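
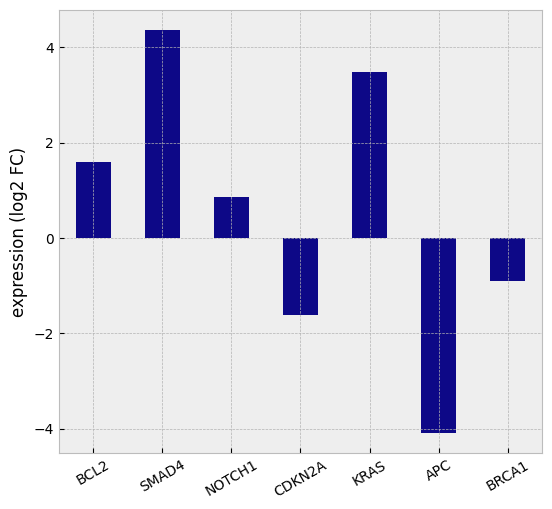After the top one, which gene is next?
Top 3: SMAD4 ≈ 4, KRAS ≈ 3, BCL2 ≈ 2.

KRAS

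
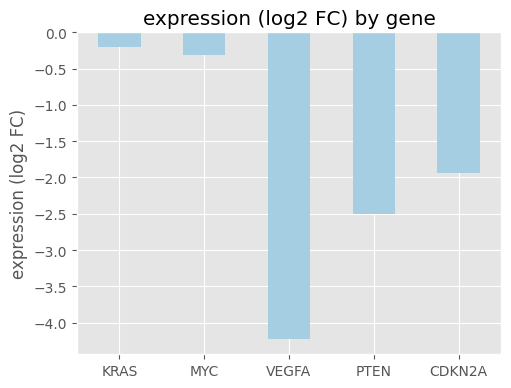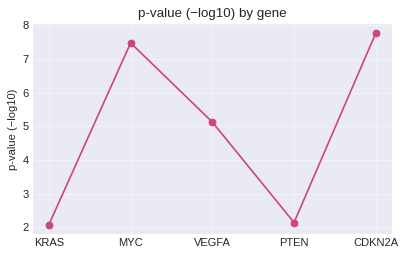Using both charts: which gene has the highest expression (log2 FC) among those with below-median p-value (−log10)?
KRAS

Chart 2 median p-value (−log10) ≈ 5; below-median genes: KRAS, PTEN. Among those, KRAS has the highest expression (log2 FC) (≈ 0).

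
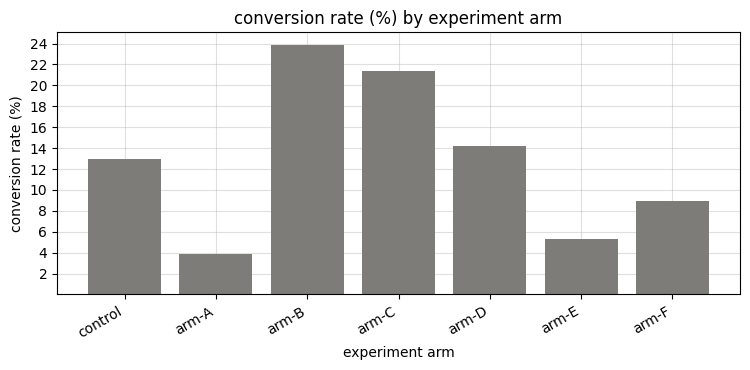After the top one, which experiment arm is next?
arm-C

Top 3: arm-B ≈ 24, arm-C ≈ 22, arm-D ≈ 14.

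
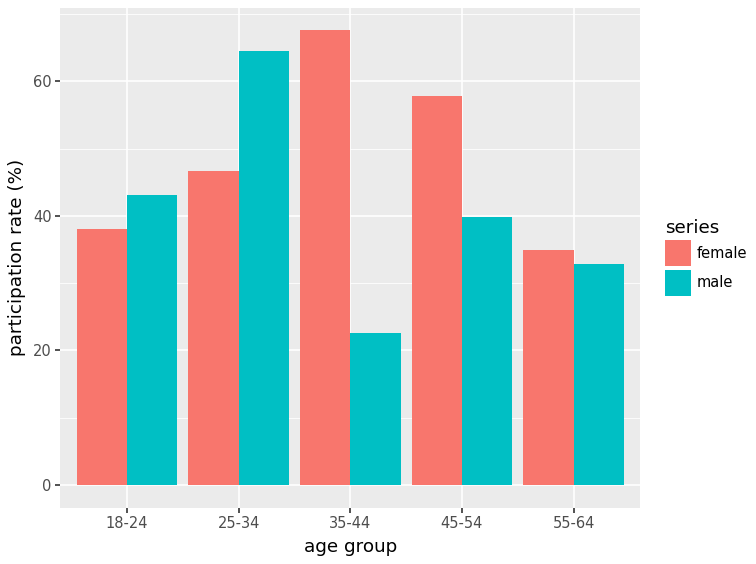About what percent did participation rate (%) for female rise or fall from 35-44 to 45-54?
35-44 ≈ 70, 45-54 ≈ 60; (60 − 70) / 70 ≈ -14.3%.

≈ -14.3%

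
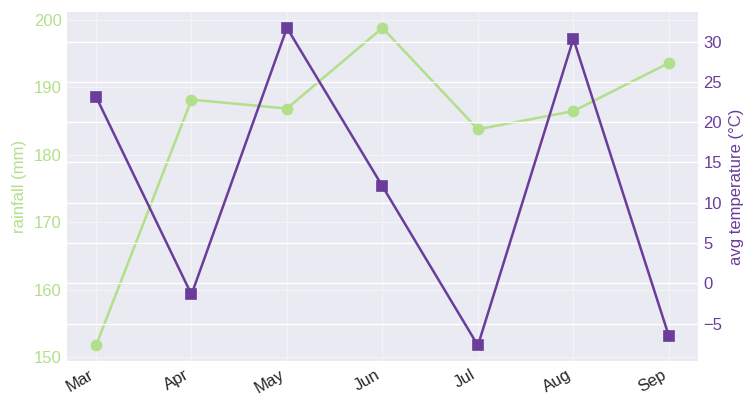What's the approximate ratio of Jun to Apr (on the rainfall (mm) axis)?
Jun ≈ 200, Apr ≈ 190; 200/190 ≈ 1.05.

≈ 1.05×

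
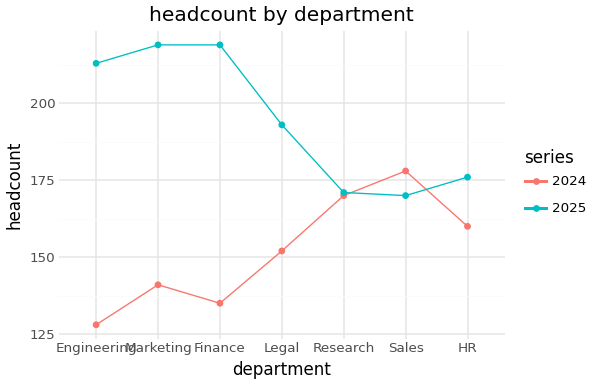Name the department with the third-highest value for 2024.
Top 4 for 2024: Sales ≈ 180, Research ≈ 170, HR ≈ 160, Legal ≈ 150.

HR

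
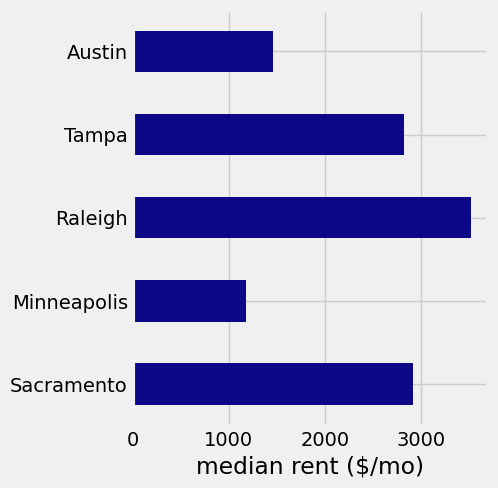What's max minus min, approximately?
≈ 2500

Max Raleigh ≈ 3500, min Minneapolis ≈ 1000; range ≈ 2500.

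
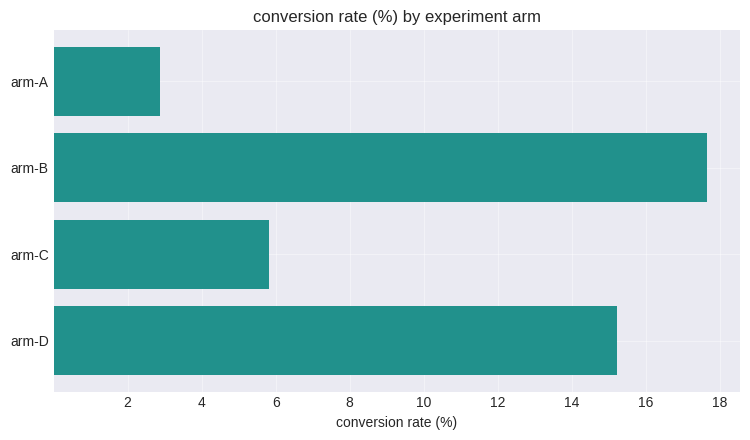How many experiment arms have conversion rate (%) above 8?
Above 8: arm-B, arm-D.

2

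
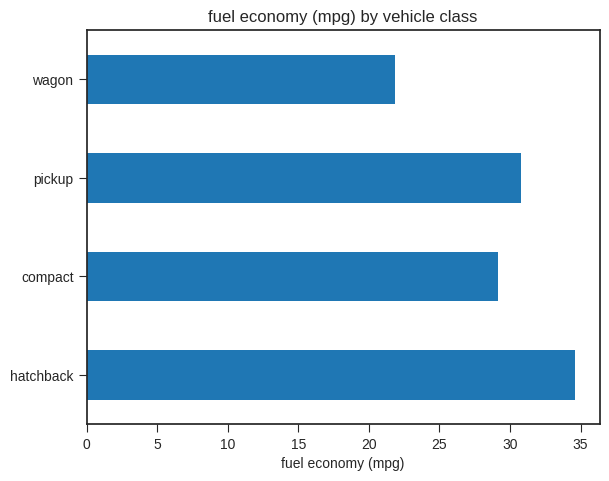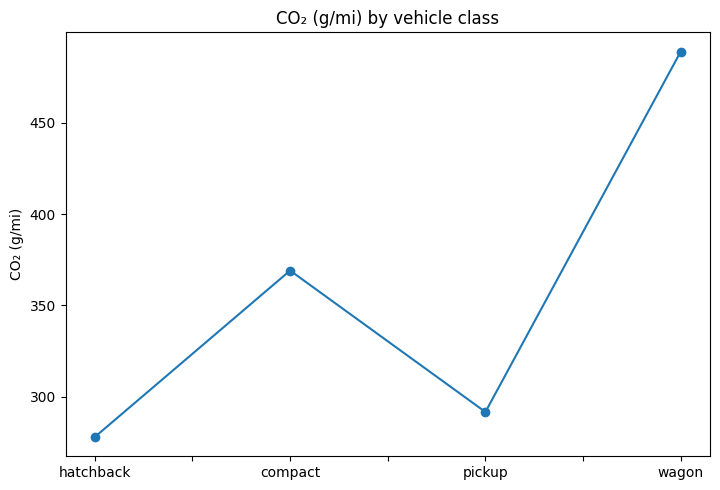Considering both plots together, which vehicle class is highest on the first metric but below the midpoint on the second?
hatchback

Chart 2 median CO₂ (g/mi) ≈ 350; below-median vehicle classes: hatchback, pickup. Among those, hatchback has the highest fuel economy (mpg) (≈ 35).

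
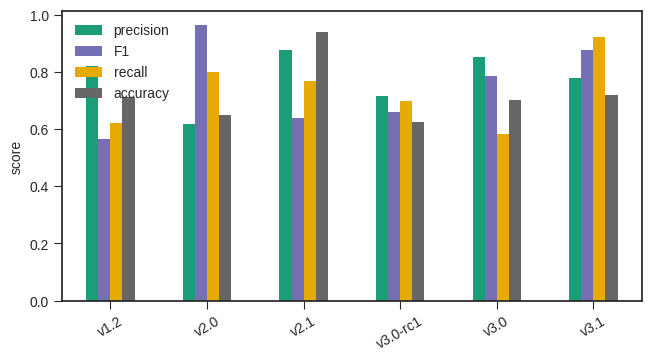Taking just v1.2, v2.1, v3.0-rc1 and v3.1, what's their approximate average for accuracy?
≈ 0.73

(0.7 + 0.9 + 0.6 + 0.7) / 4 ≈ 0.73.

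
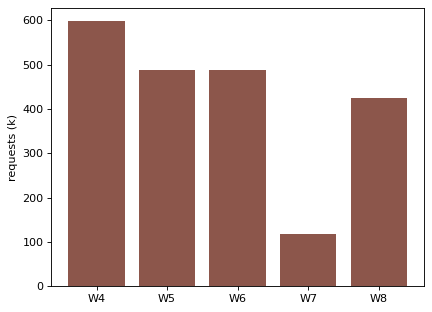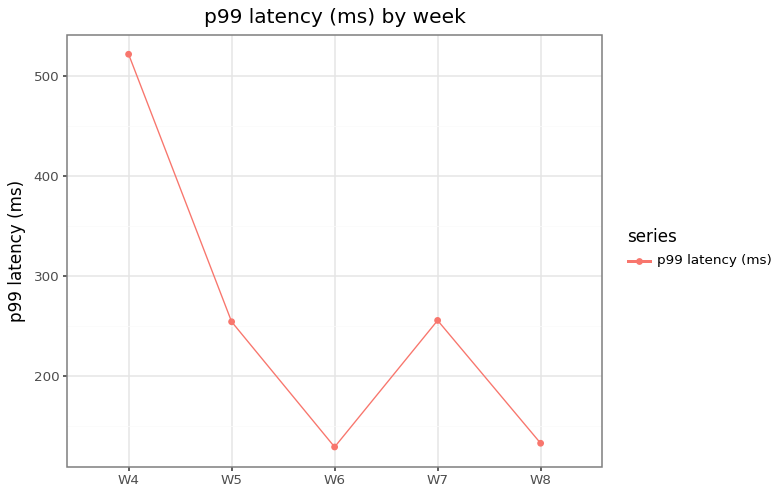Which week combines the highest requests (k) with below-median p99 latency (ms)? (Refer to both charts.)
W6

Chart 2 median p99 latency (ms) ≈ 250; below-median weeks: W6, W8. Among those, W6 has the highest requests (k) (≈ 500).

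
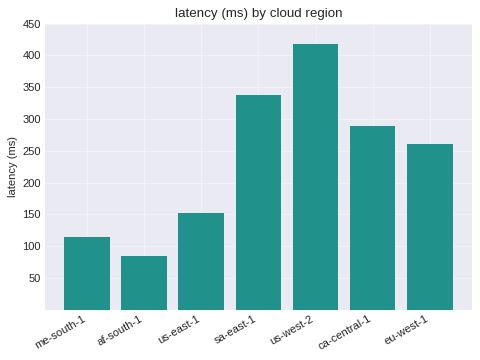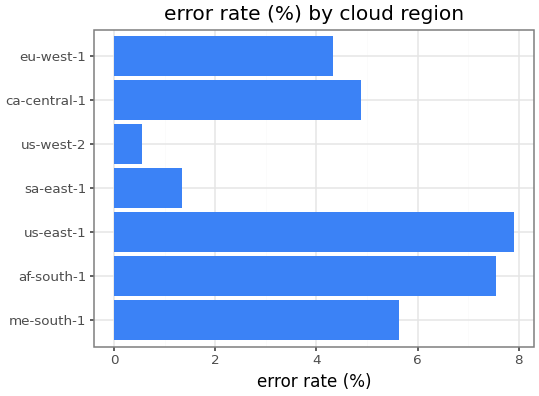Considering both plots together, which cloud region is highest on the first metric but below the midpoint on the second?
us-west-2

Chart 2 median error rate (%) ≈ 5; below-median cloud regions: sa-east-1, us-west-2, eu-west-1. Among those, us-west-2 has the highest latency (ms) (≈ 400).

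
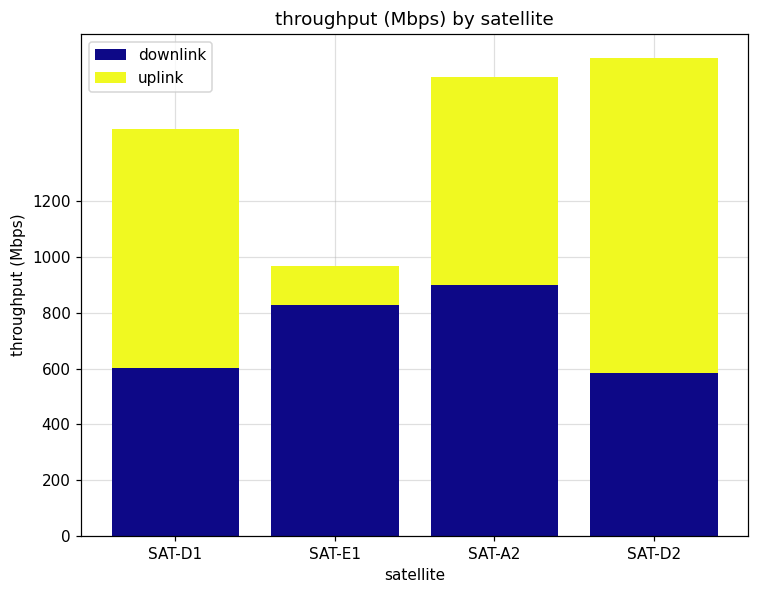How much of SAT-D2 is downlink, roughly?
≈ 600

downlink top ≈ 600, bottom ≈ 0; segment ≈ 600.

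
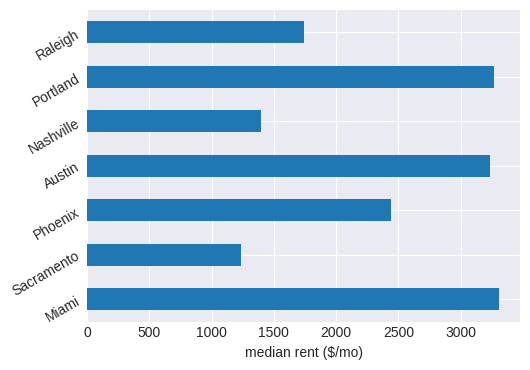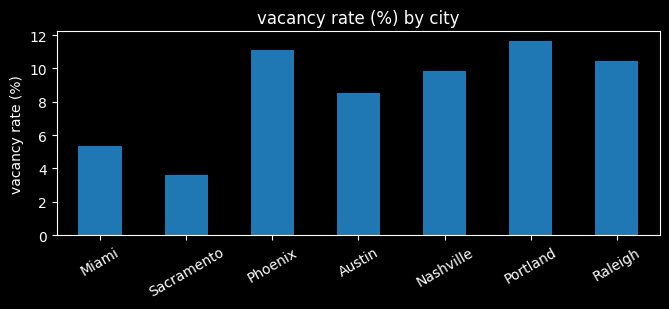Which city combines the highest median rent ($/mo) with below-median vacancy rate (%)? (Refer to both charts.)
Chart 2 median vacancy rate (%) ≈ 10; below-median cities: Miami, Sacramento, Austin. Among those, Miami has the highest median rent ($/mo) (≈ 3500).

Miami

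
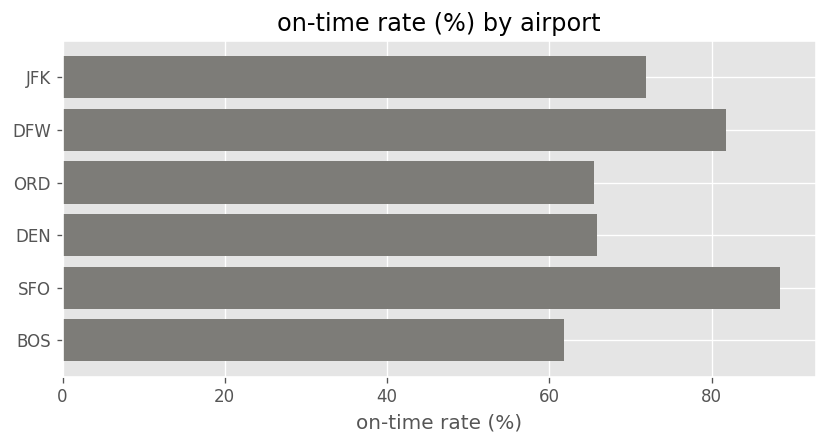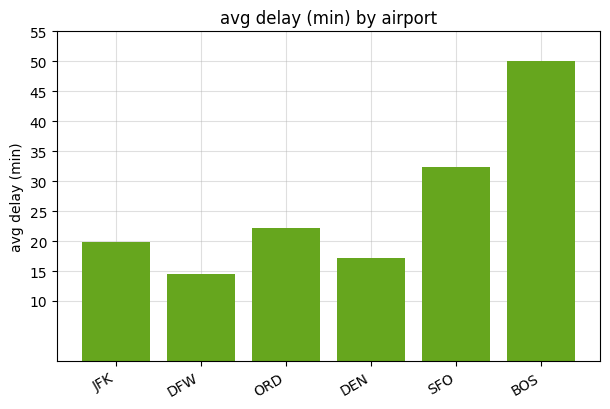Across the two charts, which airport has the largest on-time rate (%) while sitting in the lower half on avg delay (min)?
DFW

Chart 2 median avg delay (min) ≈ 20; below-median airports: JFK, DFW, DEN. Among those, DFW has the highest on-time rate (%) (≈ 80).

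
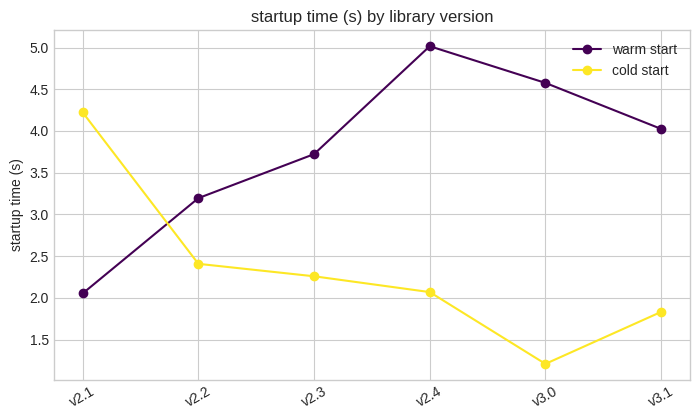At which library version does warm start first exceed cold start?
v2.1: warm start ≈ 2.0 vs cold start ≈ 4.0 (not yet); v2.2: warm start ≈ 3.0 vs cold start ≈ 2.5 (first crossover).

v2.2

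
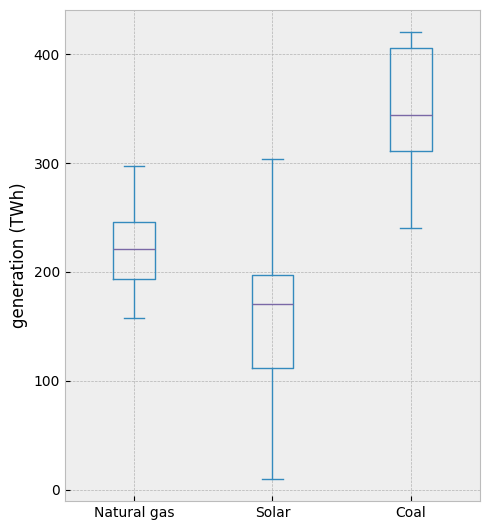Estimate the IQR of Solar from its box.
≈ 80

Q3 ≈ 200, Q1 ≈ 120; IQR ≈ 80.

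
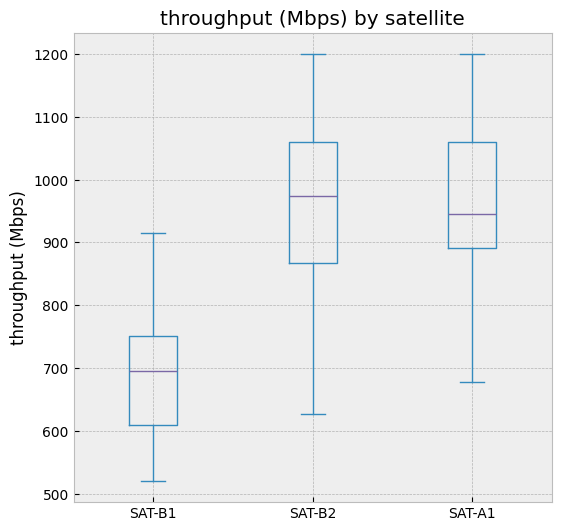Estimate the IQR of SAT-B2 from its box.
Q3 ≈ 1060, Q1 ≈ 860; IQR ≈ 200.

≈ 200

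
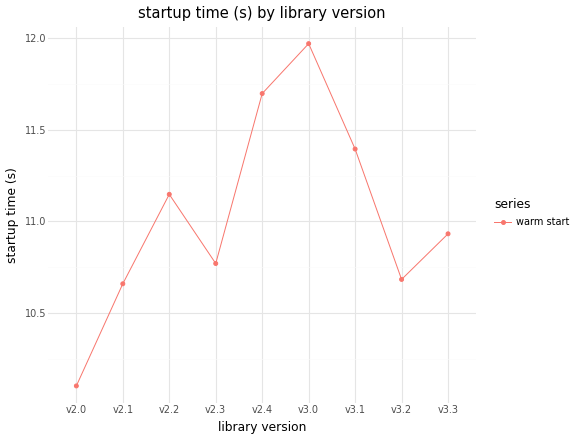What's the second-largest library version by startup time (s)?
v2.4

Top 3: v3.0 ≈ 12.0, v2.4 ≈ 11.6, v3.1 ≈ 11.4.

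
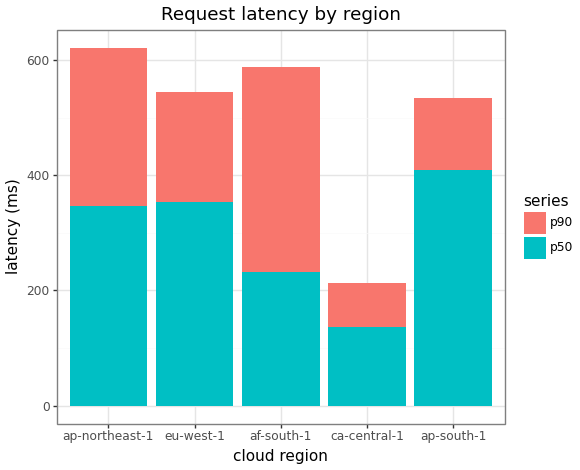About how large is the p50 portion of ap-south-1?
≈ 400

p50 top ≈ 400, bottom ≈ 0; segment ≈ 400.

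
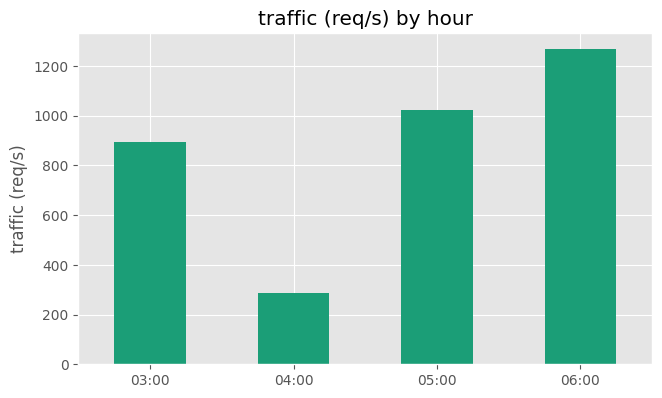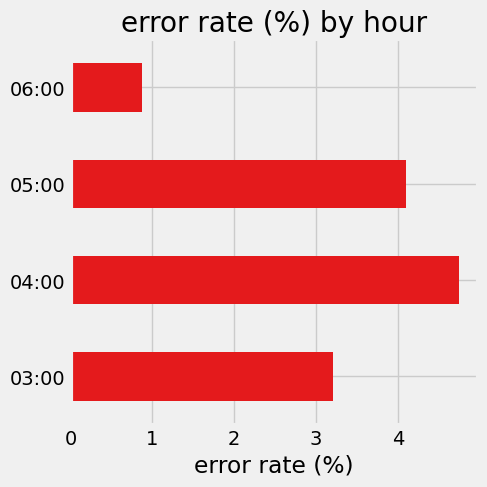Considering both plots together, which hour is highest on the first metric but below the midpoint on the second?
Chart 2 median error rate (%) ≈ 3.5; below-median hours: 03:00, 06:00. Among those, 06:00 has the highest traffic (req/s) (≈ 1200).

06:00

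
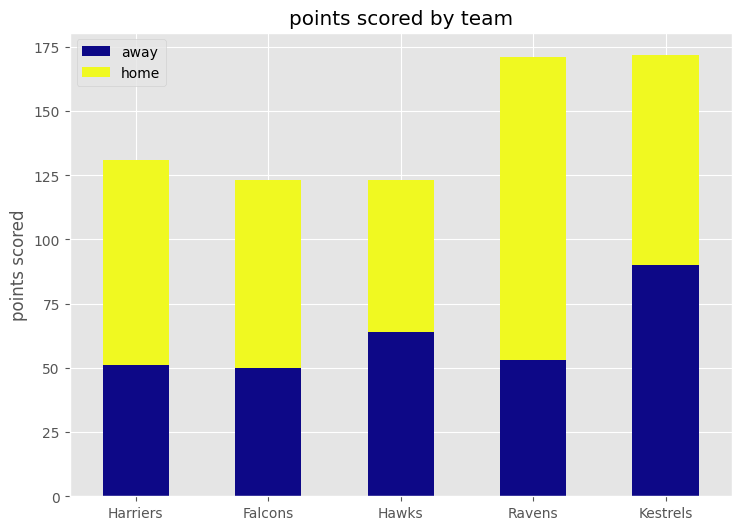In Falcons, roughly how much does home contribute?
home top ≈ 120, bottom ≈ 40; segment ≈ 80.

≈ 80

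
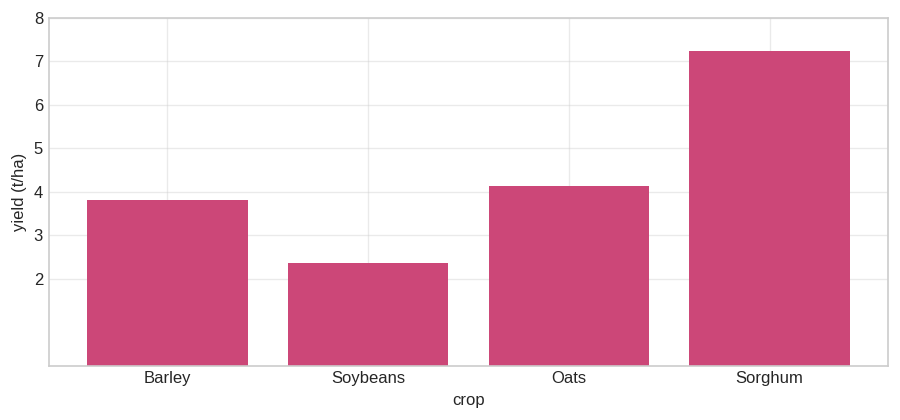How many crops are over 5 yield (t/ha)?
Above 5: Sorghum.

1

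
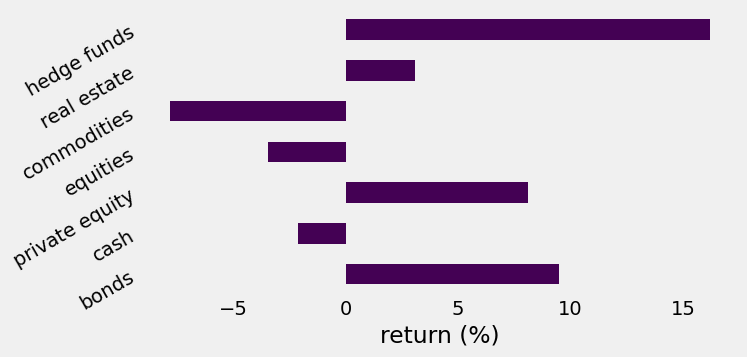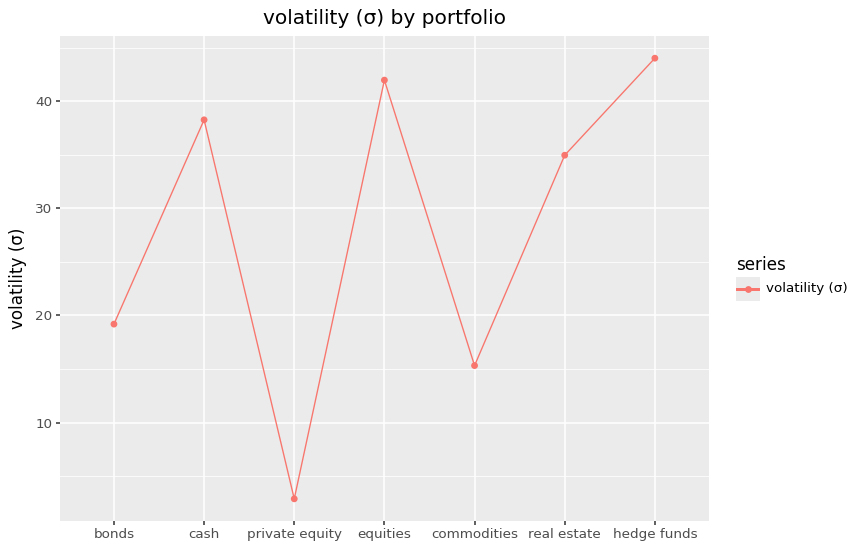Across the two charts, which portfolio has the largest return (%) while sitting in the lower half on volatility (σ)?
bonds

Chart 2 median volatility (σ) ≈ 35; below-median portfolios: bonds, private equity, commodities. Among those, bonds has the highest return (%) (≈ 10).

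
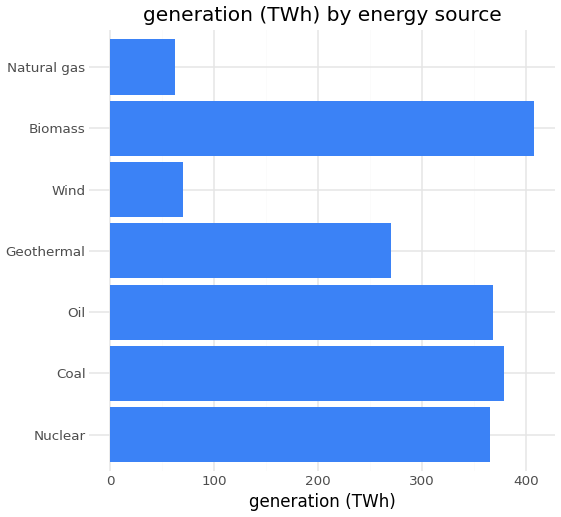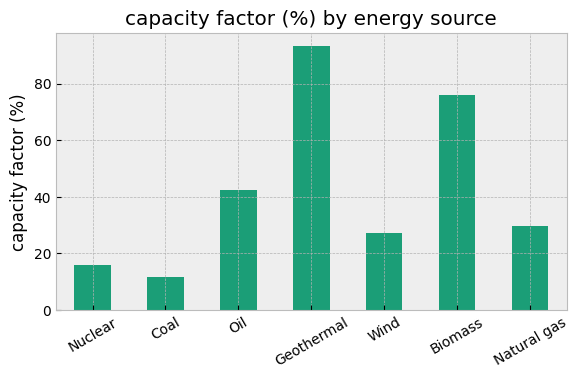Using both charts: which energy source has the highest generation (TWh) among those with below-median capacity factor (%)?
Chart 2 median capacity factor (%) ≈ 30; below-median energy sources: Nuclear, Coal, Wind. Among those, Coal has the highest generation (TWh) (≈ 400).

Coal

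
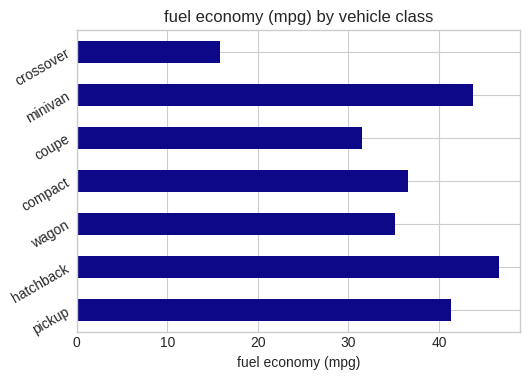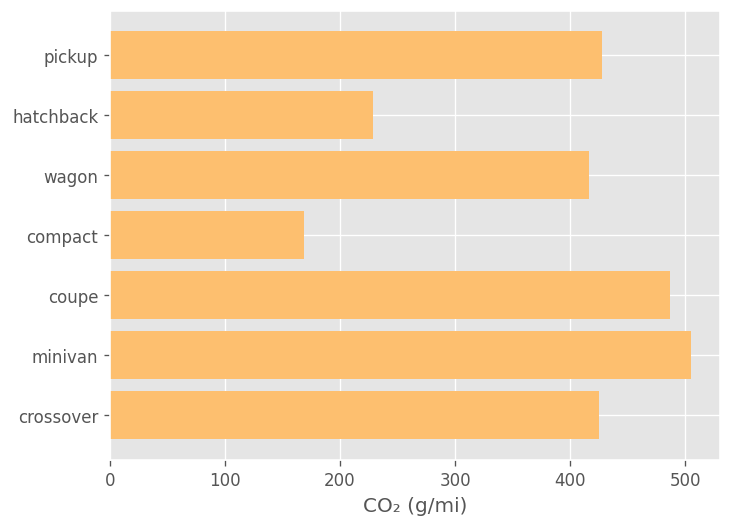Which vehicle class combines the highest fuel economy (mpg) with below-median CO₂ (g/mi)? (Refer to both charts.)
hatchback

Chart 2 median CO₂ (g/mi) ≈ 450; below-median vehicle classes: hatchback, wagon, compact. Among those, hatchback has the highest fuel economy (mpg) (≈ 45).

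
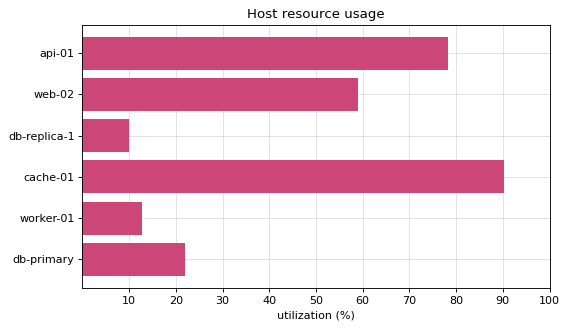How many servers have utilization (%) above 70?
2

Above 70: api-01, cache-01.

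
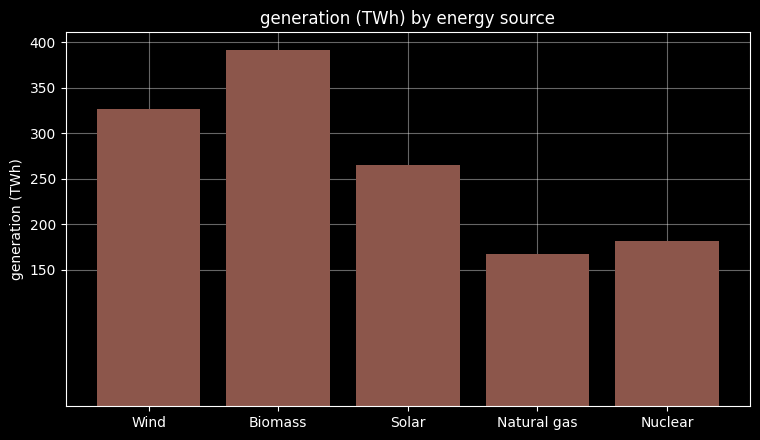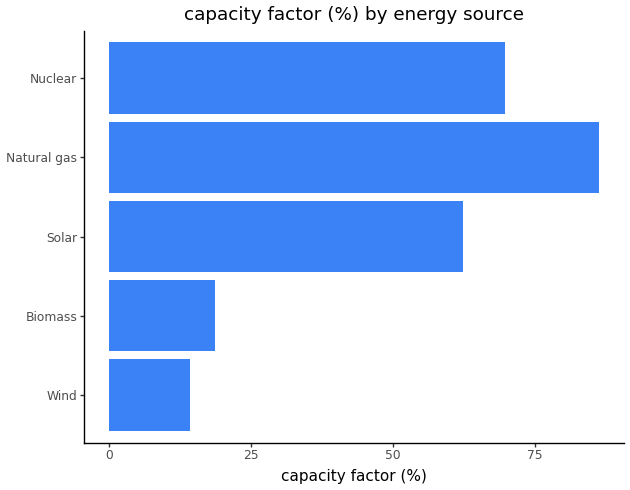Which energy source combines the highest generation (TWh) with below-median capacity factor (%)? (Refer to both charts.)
Chart 2 median capacity factor (%) ≈ 60; below-median energy sources: Wind, Biomass. Among those, Biomass has the highest generation (TWh) (≈ 400).

Biomass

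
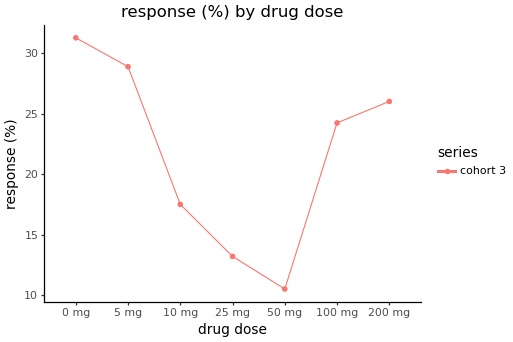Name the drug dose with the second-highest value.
5 mg

Top 3: 0 mg ≈ 32, 5 mg ≈ 28, 200 mg ≈ 26.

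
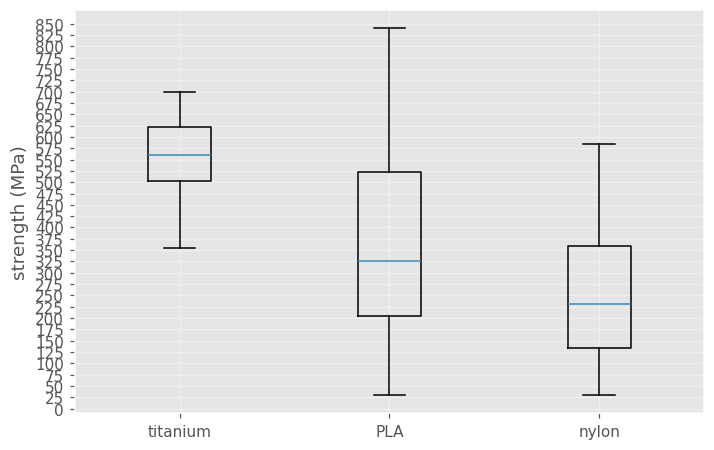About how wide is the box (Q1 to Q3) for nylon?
≈ 225

Q3 ≈ 350, Q1 ≈ 125; IQR ≈ 225.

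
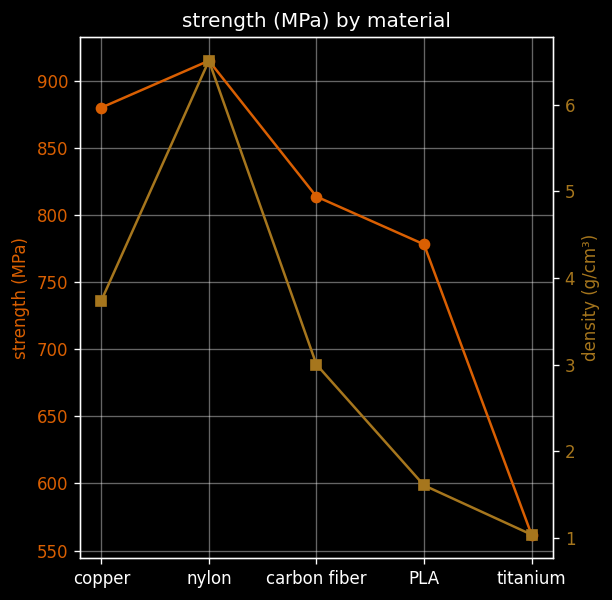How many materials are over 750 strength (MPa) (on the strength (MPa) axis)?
Above 750: copper, nylon, carbon fiber, PLA.

4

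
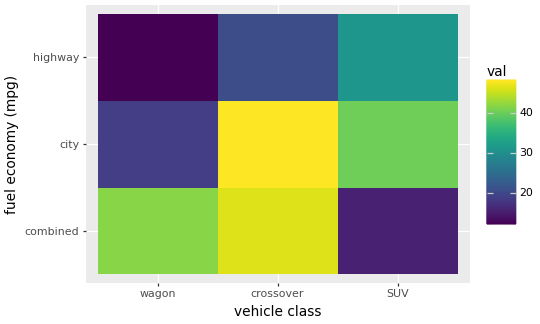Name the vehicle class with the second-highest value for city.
SUV

Top 3 for city: crossover ≈ 50, SUV ≈ 40, wagon ≈ 20.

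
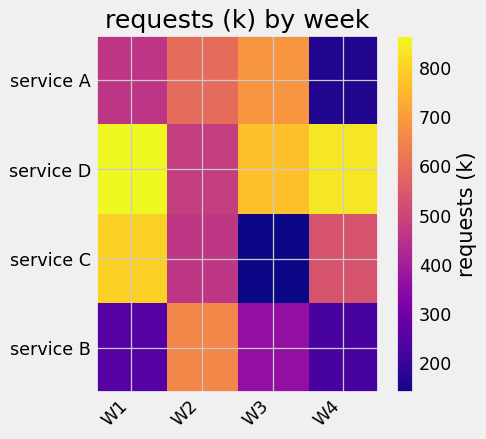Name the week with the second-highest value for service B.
W3

Top 3 for service B: W2 ≈ 700, W3 ≈ 400, W1 ≈ 200.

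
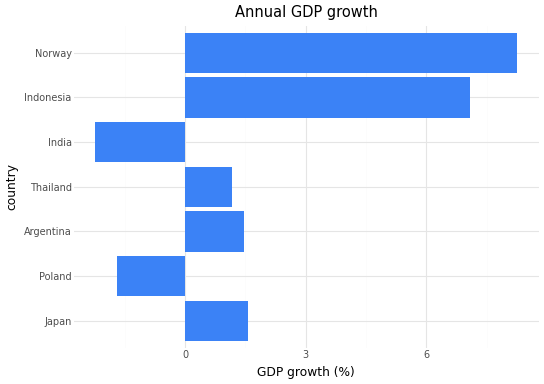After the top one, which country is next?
Indonesia

Top 3: Norway ≈ 8, Indonesia ≈ 7, Japan ≈ 2.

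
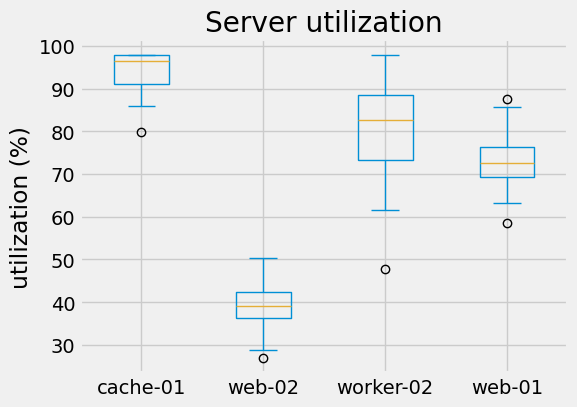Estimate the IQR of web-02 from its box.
≈ 5

Q3 ≈ 40, Q1 ≈ 35; IQR ≈ 5.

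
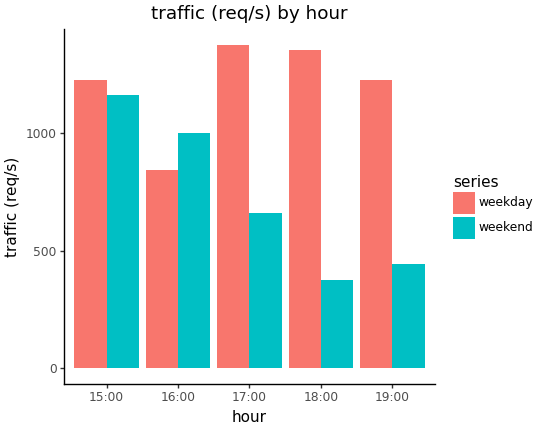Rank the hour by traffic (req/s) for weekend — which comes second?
Top 3 for weekend: 15:00 ≈ 1200, 16:00 ≈ 1000, 17:00 ≈ 600.

16:00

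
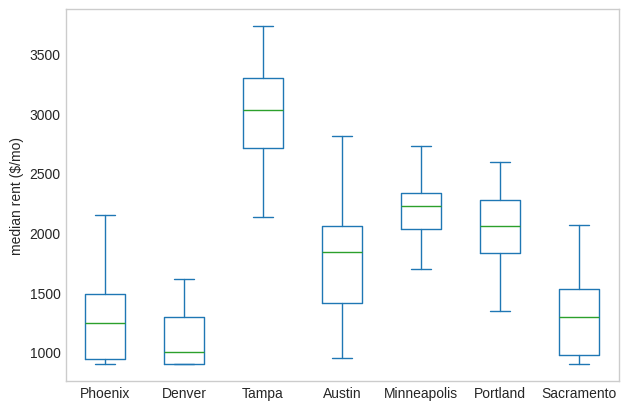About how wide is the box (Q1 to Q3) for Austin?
≈ 600

Q3 ≈ 2000, Q1 ≈ 1400; IQR ≈ 600.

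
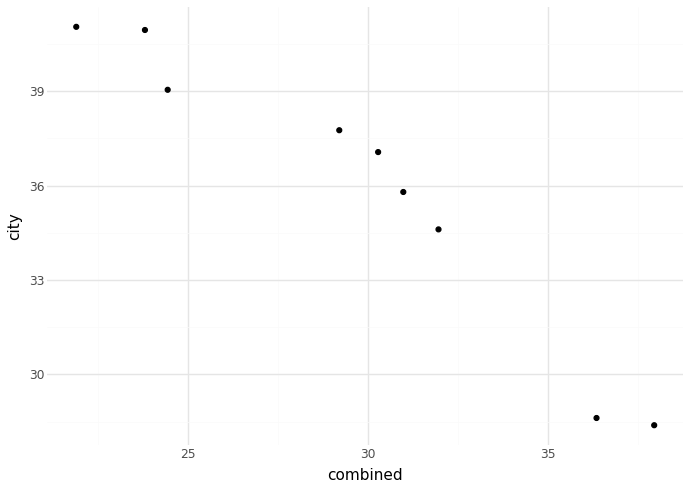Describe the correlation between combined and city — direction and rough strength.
Points are negatively correlated; strong (|r| ≈ 1.0).

negative, strong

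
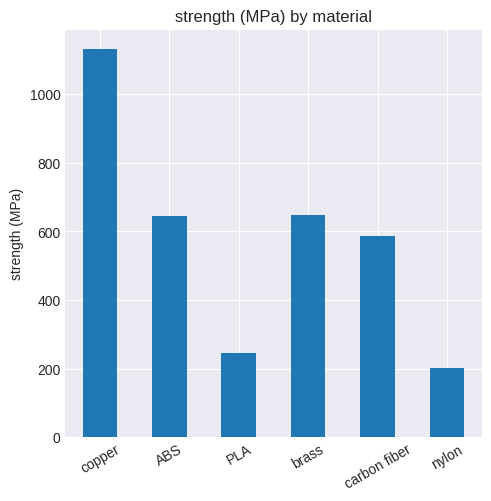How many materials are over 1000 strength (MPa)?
1

Above 1000: copper.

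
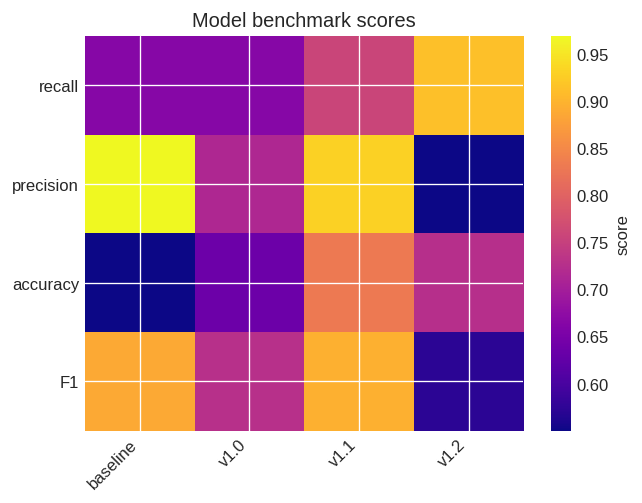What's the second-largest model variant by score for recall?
Top 3 for recall: v1.2 ≈ 0.90, v1.1 ≈ 0.75, baseline ≈ 0.65.

v1.1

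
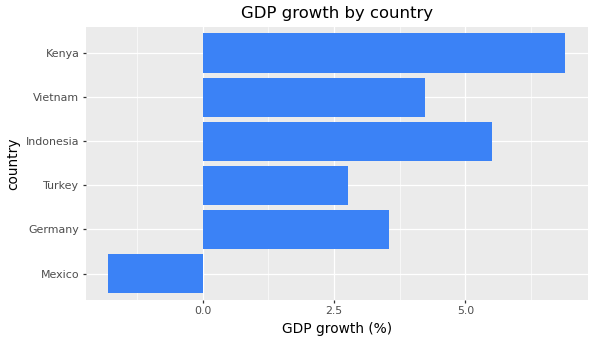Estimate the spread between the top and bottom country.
≈ 9

Max Kenya ≈ 7, min Mexico ≈ -2; range ≈ 9.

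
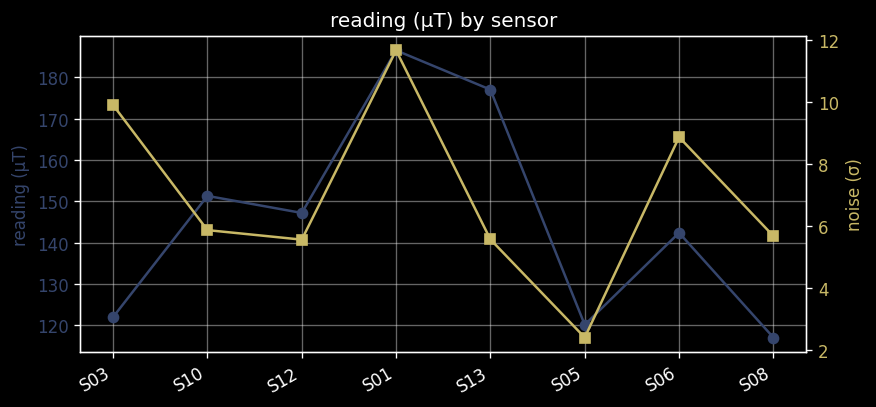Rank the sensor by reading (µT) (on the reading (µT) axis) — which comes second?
Top 3 (on the reading (µT) axis): S01 ≈ 190, S13 ≈ 180, S10 ≈ 150.

S13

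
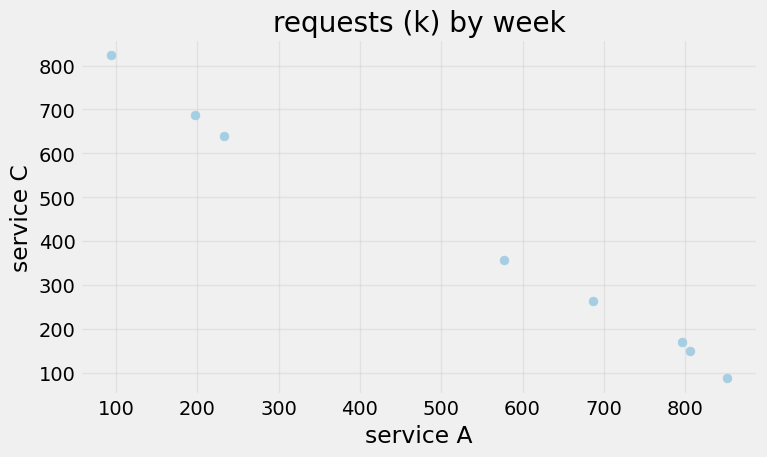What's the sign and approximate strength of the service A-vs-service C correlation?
Points are negatively correlated; strong (|r| ≈ 1.0).

negative, strong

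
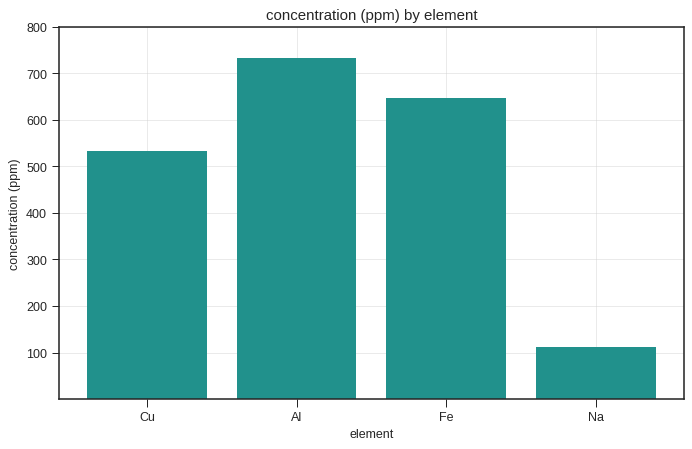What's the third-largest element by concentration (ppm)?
Top 4: Al ≈ 700, Fe ≈ 600, Cu ≈ 500, Na ≈ 100.

Cu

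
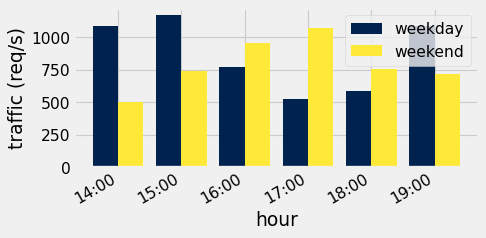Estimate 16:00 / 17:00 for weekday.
16:00 ≈ 800, 17:00 ≈ 500; 800/500 ≈ 1.6.

≈ 1.6×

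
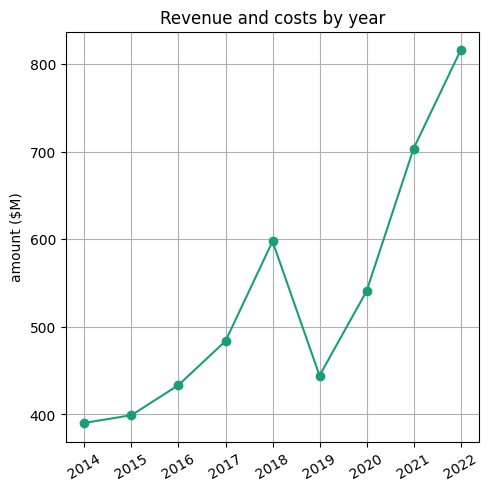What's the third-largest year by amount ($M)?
Top 4: 2022 ≈ 800, 2021 ≈ 700, 2018 ≈ 600, 2020 ≈ 550.

2018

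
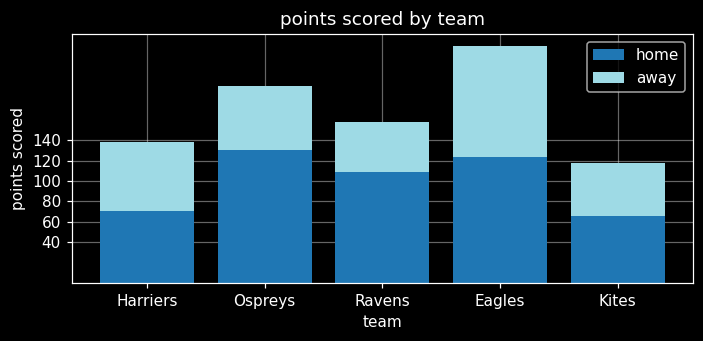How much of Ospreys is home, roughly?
home top ≈ 120, bottom ≈ 0; segment ≈ 120.

≈ 120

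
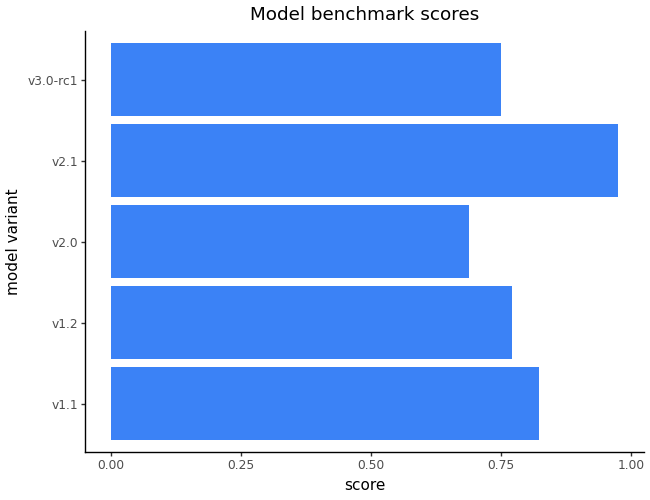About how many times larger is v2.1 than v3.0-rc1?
v2.1 ≈ 1.0, v3.0-rc1 ≈ 0.8; 1.0/0.8 ≈ 1.25.

≈ 1.25×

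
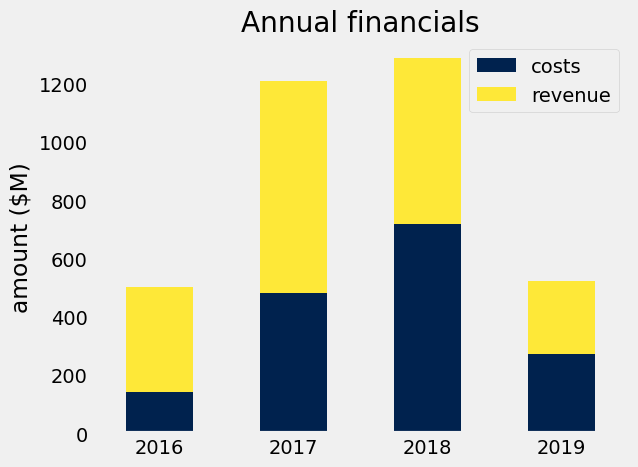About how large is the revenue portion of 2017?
revenue top ≈ 1200, bottom ≈ 400; segment ≈ 800.

≈ 800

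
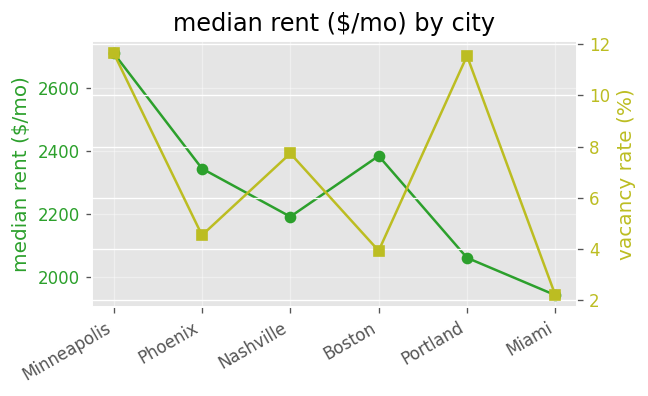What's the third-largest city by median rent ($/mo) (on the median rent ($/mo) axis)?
Top 4 (on the median rent ($/mo) axis): Minneapolis ≈ 2700, Boston ≈ 2400, Phoenix ≈ 2300, Nashville ≈ 2200.

Phoenix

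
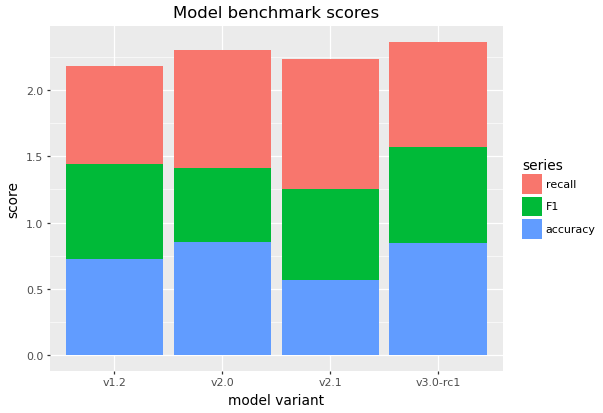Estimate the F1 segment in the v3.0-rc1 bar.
F1 top ≈ 1.6, bottom ≈ 0.8; segment ≈ 0.8.

≈ 0.8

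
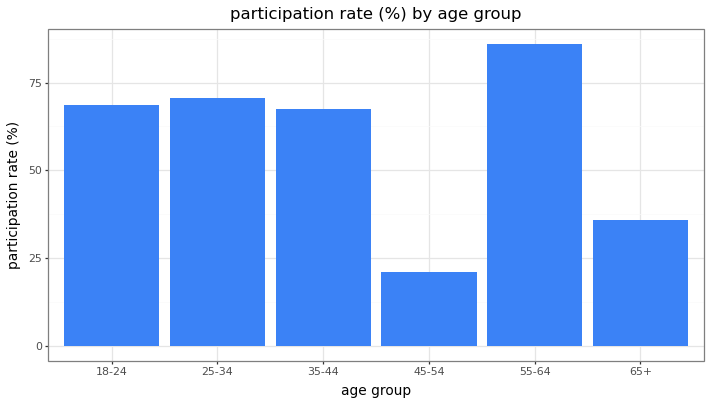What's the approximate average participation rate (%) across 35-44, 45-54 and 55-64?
(70 + 20 + 90) / 3 ≈ 60.

≈ 60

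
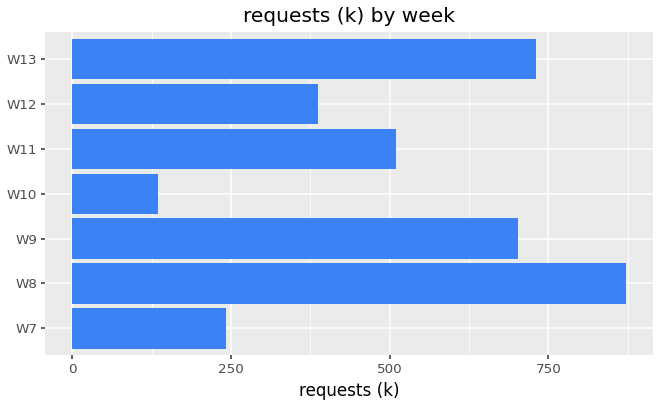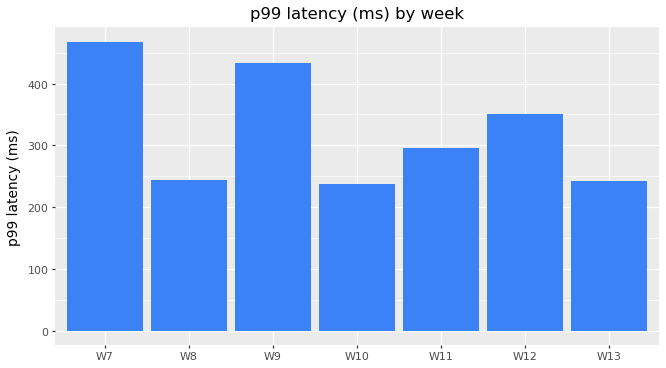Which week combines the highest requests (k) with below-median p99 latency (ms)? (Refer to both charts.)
W8

Chart 2 median p99 latency (ms) ≈ 300; below-median weeks: W8, W10, W13. Among those, W8 has the highest requests (k) (≈ 900).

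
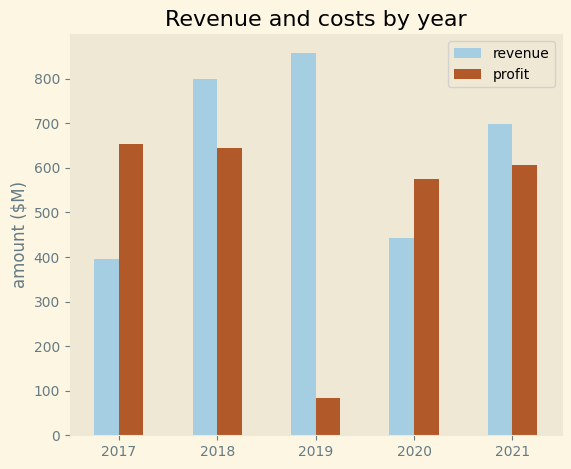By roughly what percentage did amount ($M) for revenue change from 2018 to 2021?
≈ -12.5%

2018 ≈ 800, 2021 ≈ 700; (700 − 800) / 800 ≈ -12.5%.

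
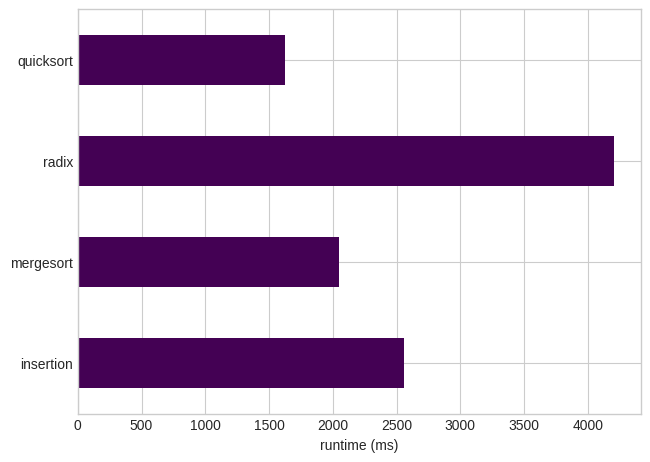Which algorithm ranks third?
Top 4: radix ≈ 4000, insertion ≈ 2500, mergesort ≈ 2000, quicksort ≈ 1500.

mergesort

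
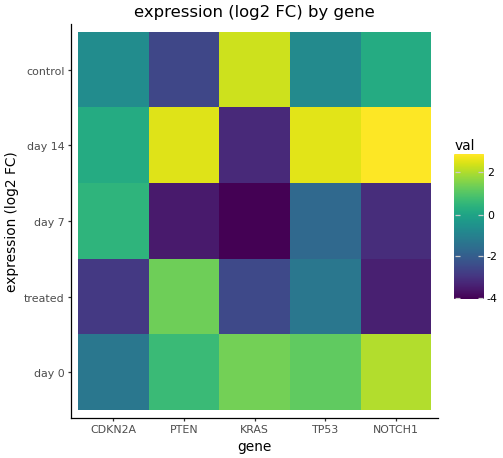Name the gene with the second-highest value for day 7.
TP53

Top 3 for day 7: CDKN2A ≈ 0, TP53 ≈ -2, NOTCH1 ≈ -3.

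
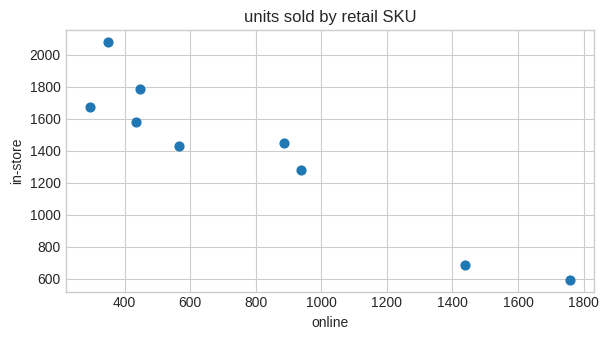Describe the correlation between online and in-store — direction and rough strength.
Points are negatively correlated; strong (|r| ≈ 0.9).

negative, strong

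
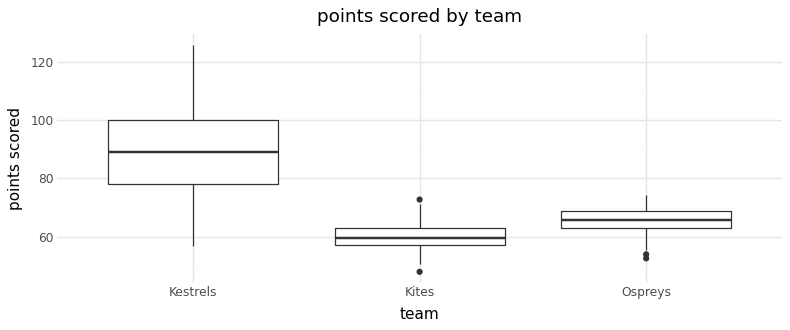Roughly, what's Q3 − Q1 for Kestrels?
Q3 ≈ 100, Q1 ≈ 80; IQR ≈ 20.

≈ 20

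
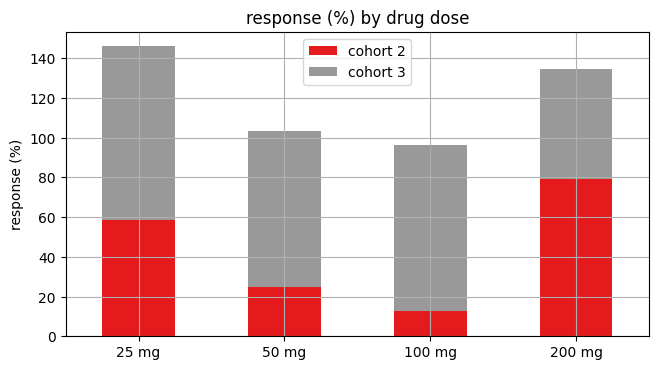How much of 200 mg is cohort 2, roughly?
≈ 80

cohort 2 top ≈ 80, bottom ≈ 0; segment ≈ 80.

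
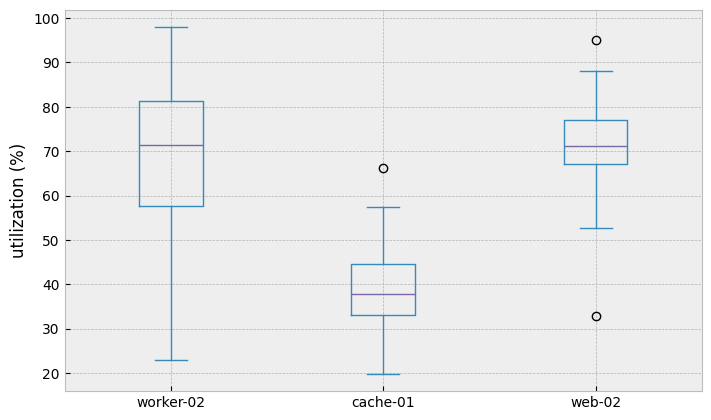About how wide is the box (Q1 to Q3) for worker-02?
Q3 ≈ 80, Q1 ≈ 60; IQR ≈ 20.

≈ 20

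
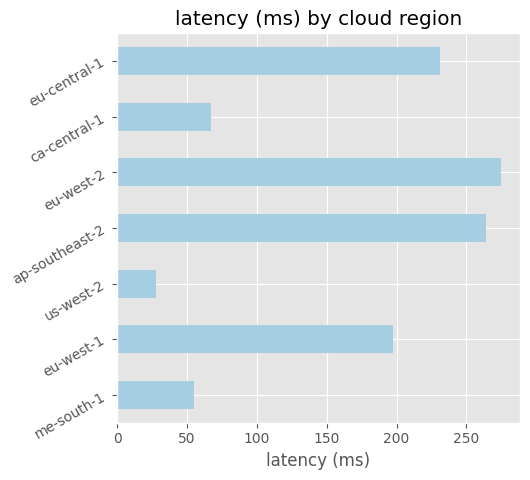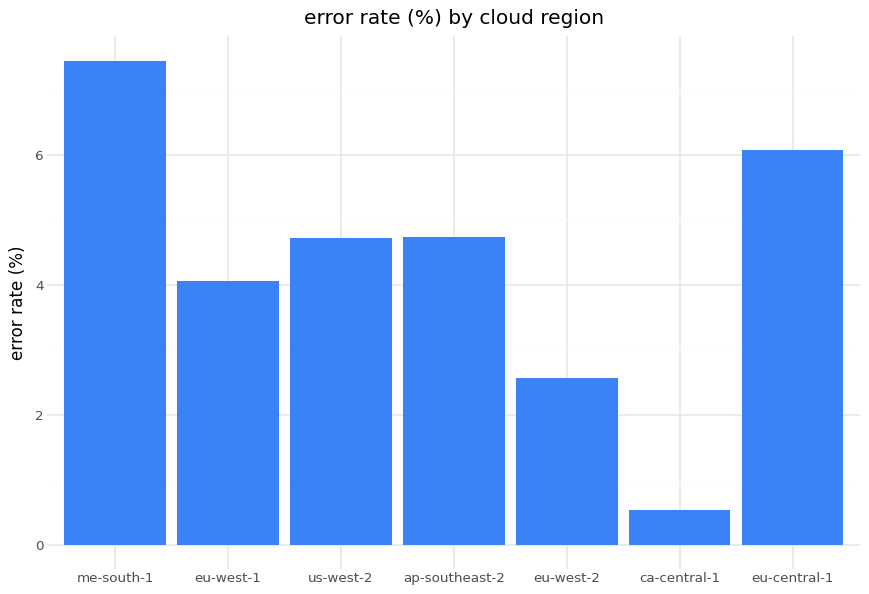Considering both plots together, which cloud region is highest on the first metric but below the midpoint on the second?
Chart 2 median error rate (%) ≈ 5; below-median cloud regions: eu-west-1, eu-west-2, ca-central-1. Among those, eu-west-2 has the highest latency (ms) (≈ 250).

eu-west-2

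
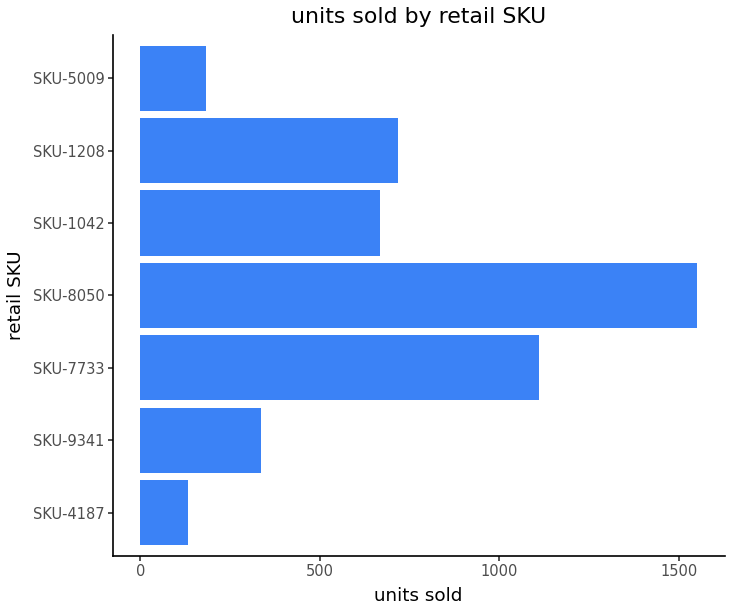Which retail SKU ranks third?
Top 4: SKU-8050 ≈ 1600, SKU-7733 ≈ 1200, SKU-1208 ≈ 800, SKU-1042 ≈ 600.

SKU-1208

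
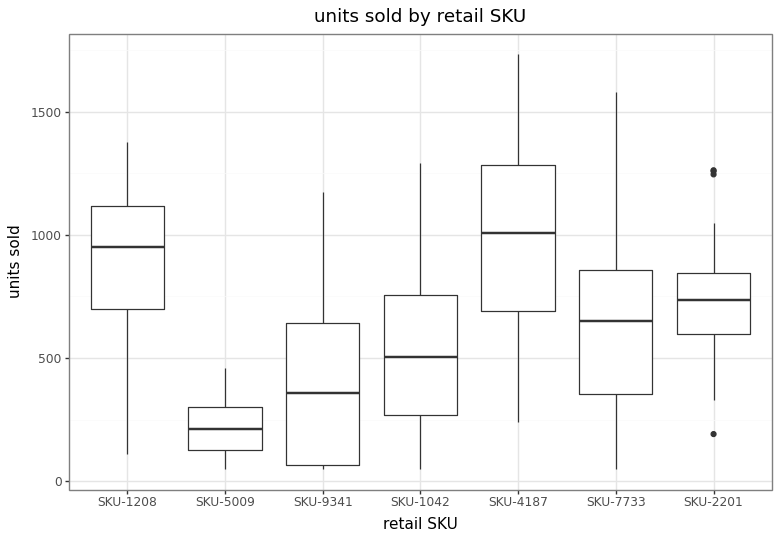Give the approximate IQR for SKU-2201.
Q3 ≈ 800, Q1 ≈ 600; IQR ≈ 200.

≈ 200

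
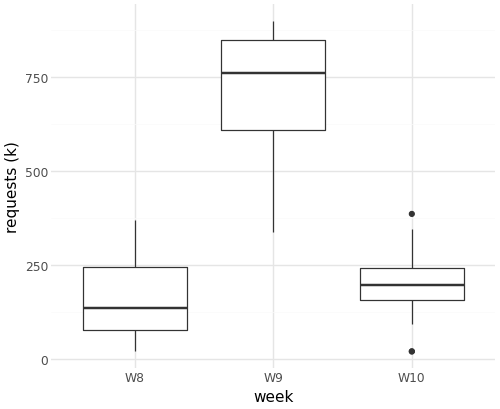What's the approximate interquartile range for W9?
≈ 250

Q3 ≈ 850, Q1 ≈ 600; IQR ≈ 250.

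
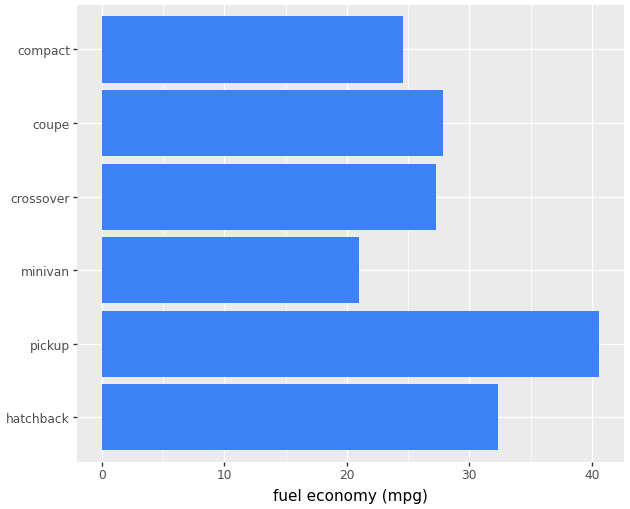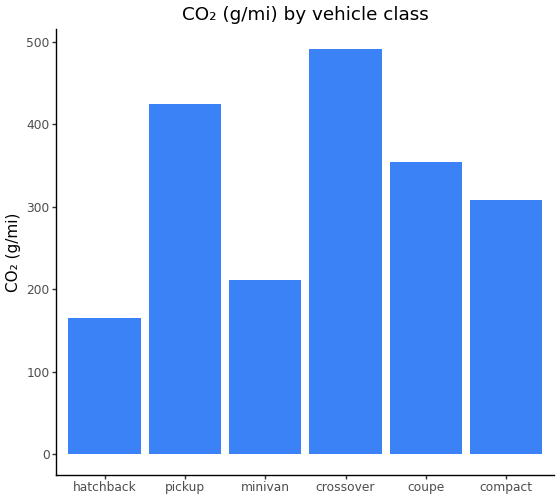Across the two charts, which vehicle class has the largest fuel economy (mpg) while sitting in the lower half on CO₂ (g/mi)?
Chart 2 median CO₂ (g/mi) ≈ 350; below-median vehicle classes: hatchback, minivan, compact. Among those, hatchback has the highest fuel economy (mpg) (≈ 30).

hatchback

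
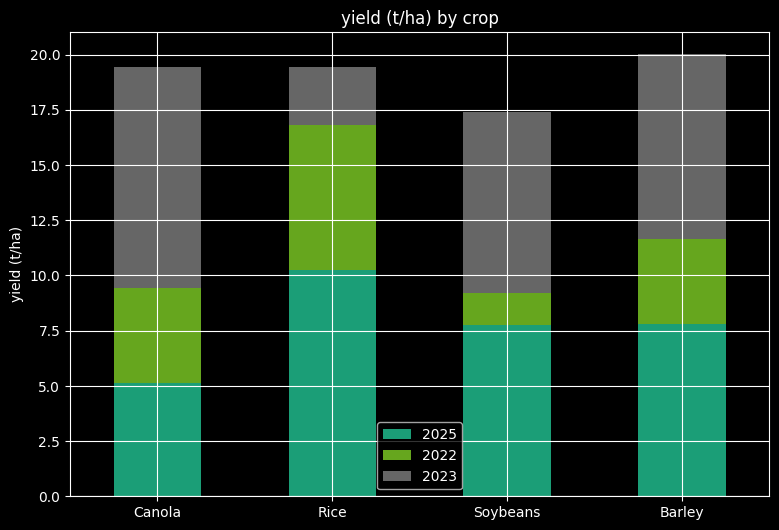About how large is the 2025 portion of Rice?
2025 top ≈ 10, bottom ≈ 0; segment ≈ 10.

≈ 10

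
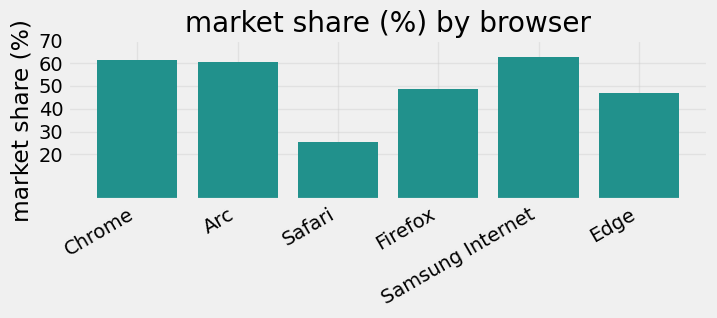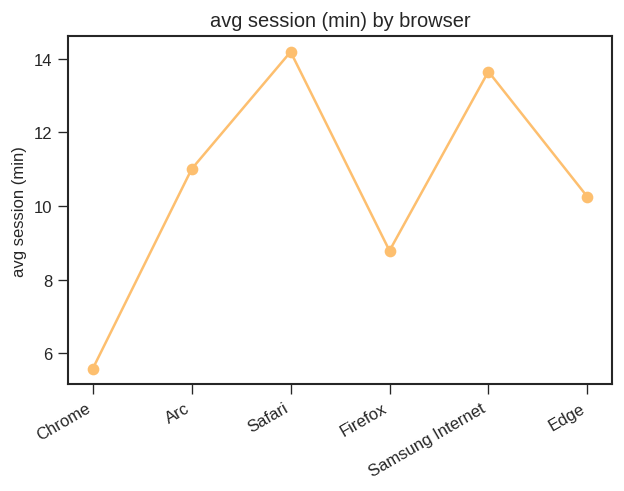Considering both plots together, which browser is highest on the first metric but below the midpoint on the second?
Chrome

Chart 2 median avg session (min) ≈ 10; below-median browsers: Chrome, Firefox, Edge. Among those, Chrome has the highest market share (%) (≈ 60).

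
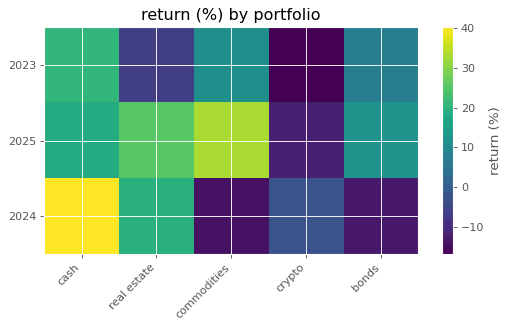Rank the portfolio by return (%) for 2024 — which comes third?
Top 4 for 2024: cash ≈ 40, real estate ≈ 20, crypto ≈ 0, bonds ≈ -15.

crypto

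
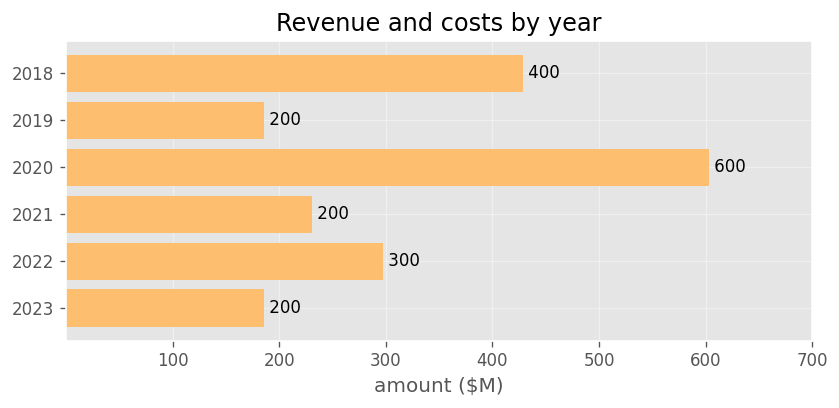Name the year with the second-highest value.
2018

Top 3: 2020 ≈ 600, 2018 ≈ 400, 2022 ≈ 300.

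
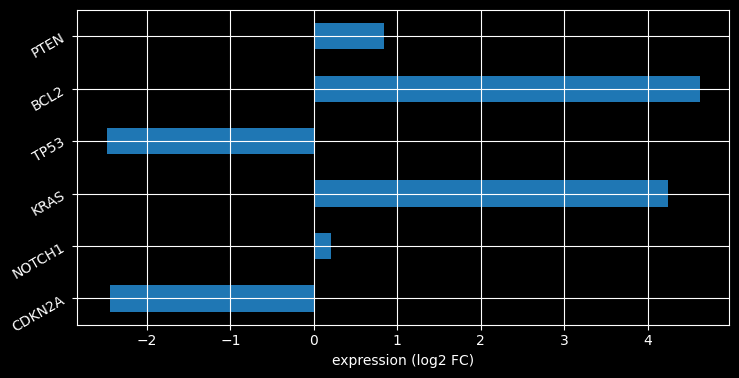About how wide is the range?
Max BCL2 ≈ 5, min TP53 ≈ -2; range ≈ 7.

≈ 7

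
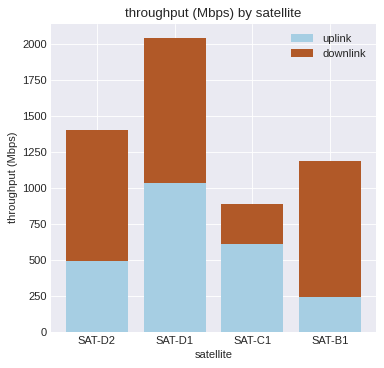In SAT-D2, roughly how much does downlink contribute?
downlink top ≈ 1400, bottom ≈ 400; segment ≈ 1000.

≈ 1000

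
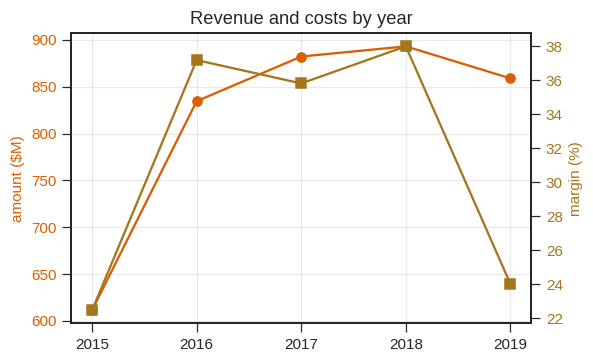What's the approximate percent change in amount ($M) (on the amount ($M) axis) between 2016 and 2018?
2016 ≈ 825, 2018 ≈ 900; (900 − 825) / 825 ≈ +9.1%.

≈ +9.1%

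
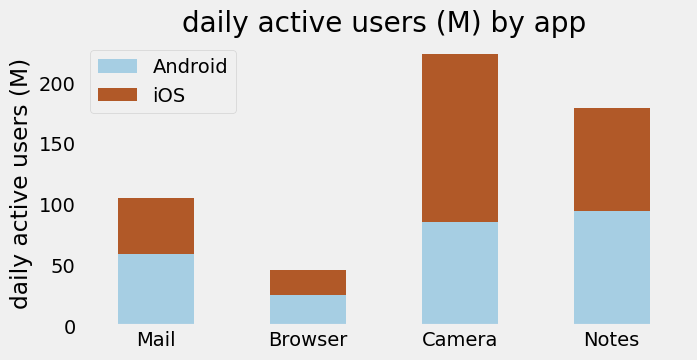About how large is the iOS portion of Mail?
≈ 40

iOS top ≈ 100, bottom ≈ 60; segment ≈ 40.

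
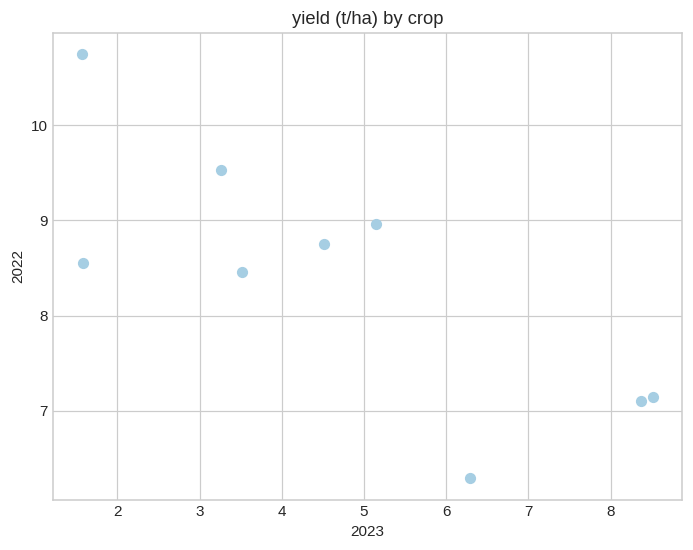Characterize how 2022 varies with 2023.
negative, strong

Points are negatively correlated; strong (|r| ≈ 0.8).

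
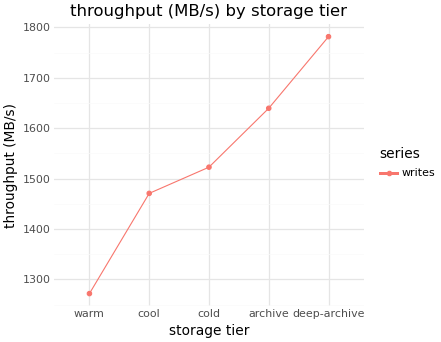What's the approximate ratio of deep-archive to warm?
≈ 1.44×

deep-archive ≈ 1800, warm ≈ 1250; 1800/1250 ≈ 1.44.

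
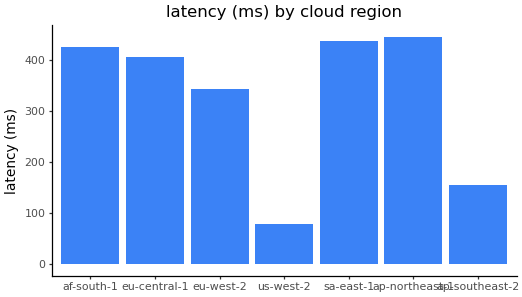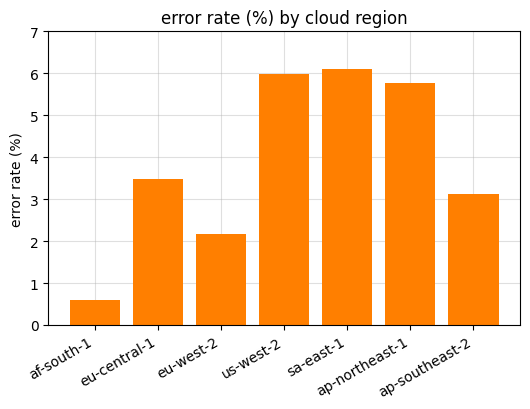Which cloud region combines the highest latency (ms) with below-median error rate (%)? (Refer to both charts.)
Chart 2 median error rate (%) ≈ 3; below-median cloud regions: af-south-1, eu-west-2, ap-southeast-2. Among those, af-south-1 has the highest latency (ms) (≈ 450).

af-south-1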